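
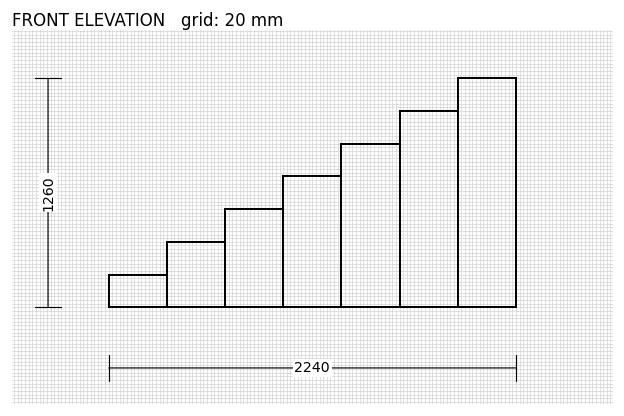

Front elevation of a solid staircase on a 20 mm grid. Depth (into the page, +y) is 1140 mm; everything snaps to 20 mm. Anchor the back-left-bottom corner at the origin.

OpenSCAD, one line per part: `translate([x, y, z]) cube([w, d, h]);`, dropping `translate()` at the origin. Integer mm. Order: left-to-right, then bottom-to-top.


cube([320, 1140, 180]);
translate([320, 0, 0]) cube([320, 1140, 360]);
translate([640, 0, 0]) cube([320, 1140, 540]);
translate([960, 0, 0]) cube([320, 1140, 720]);
translate([1280, 0, 0]) cube([320, 1140, 900]);
translate([1600, 0, 0]) cube([320, 1140, 1080]);
translate([1920, 0, 0]) cube([320, 1140, 1260]);


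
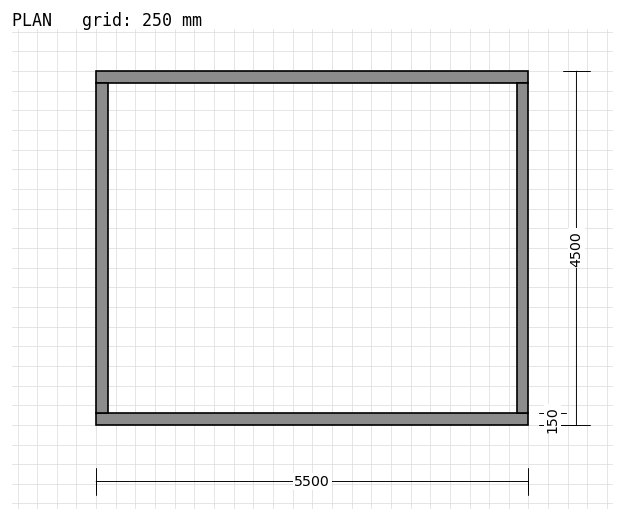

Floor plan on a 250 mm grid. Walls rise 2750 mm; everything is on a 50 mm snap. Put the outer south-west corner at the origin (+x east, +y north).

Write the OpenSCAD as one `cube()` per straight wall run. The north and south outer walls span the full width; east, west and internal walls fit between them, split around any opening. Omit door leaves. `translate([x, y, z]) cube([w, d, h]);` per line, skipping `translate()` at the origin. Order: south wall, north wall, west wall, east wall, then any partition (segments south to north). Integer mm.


cube([5500, 150, 2750]);
translate([0, 4350, 0]) cube([5500, 150, 2750]);
translate([0, 150, 0]) cube([150, 4200, 2750]);
translate([5350, 150, 0]) cube([150, 4200, 2750]);


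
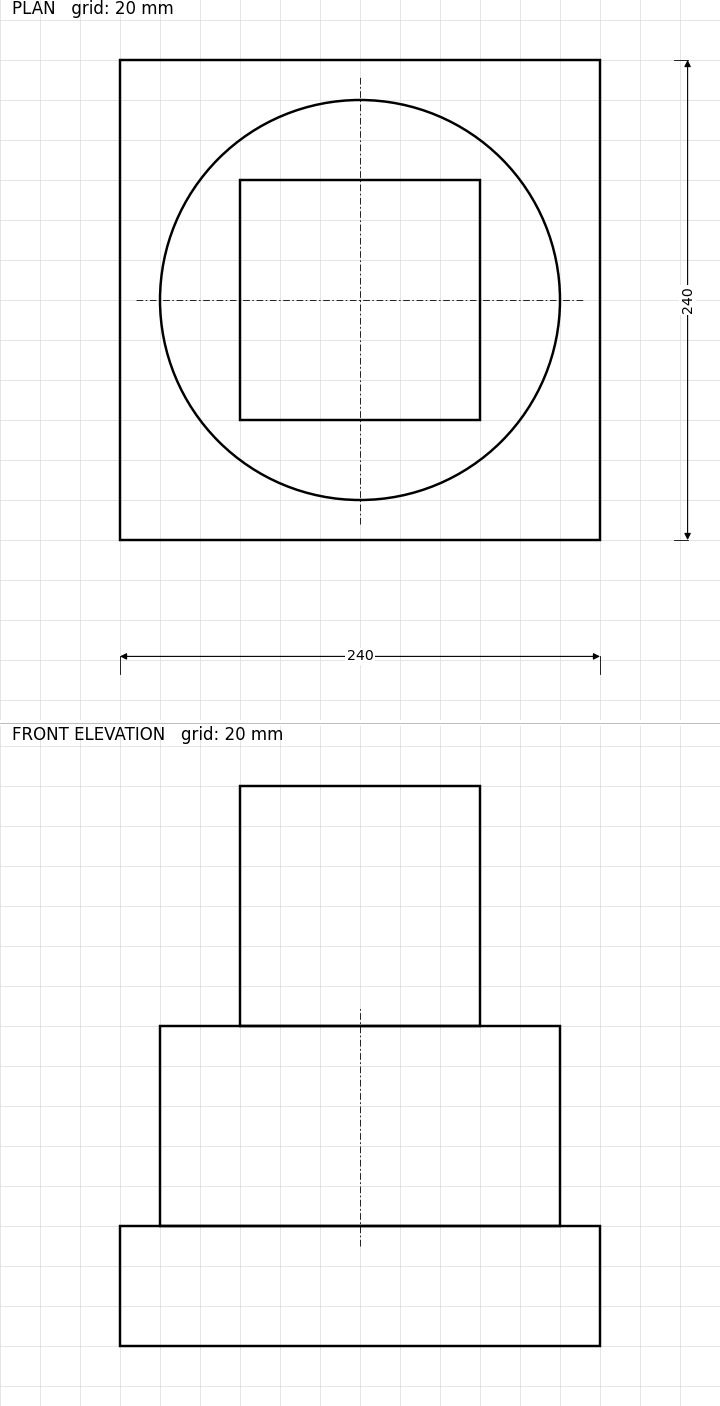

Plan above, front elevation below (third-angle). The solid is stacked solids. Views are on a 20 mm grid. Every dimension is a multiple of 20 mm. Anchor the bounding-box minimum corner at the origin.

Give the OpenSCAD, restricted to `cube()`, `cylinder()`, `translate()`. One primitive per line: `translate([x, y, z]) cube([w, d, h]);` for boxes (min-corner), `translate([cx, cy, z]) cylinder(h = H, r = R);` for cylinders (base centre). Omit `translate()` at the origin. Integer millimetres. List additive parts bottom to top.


cube([240, 240, 60]);
translate([120, 120, 60]) cylinder(h = 100, r = 100);
translate([60, 60, 160]) cube([120, 120, 120]);


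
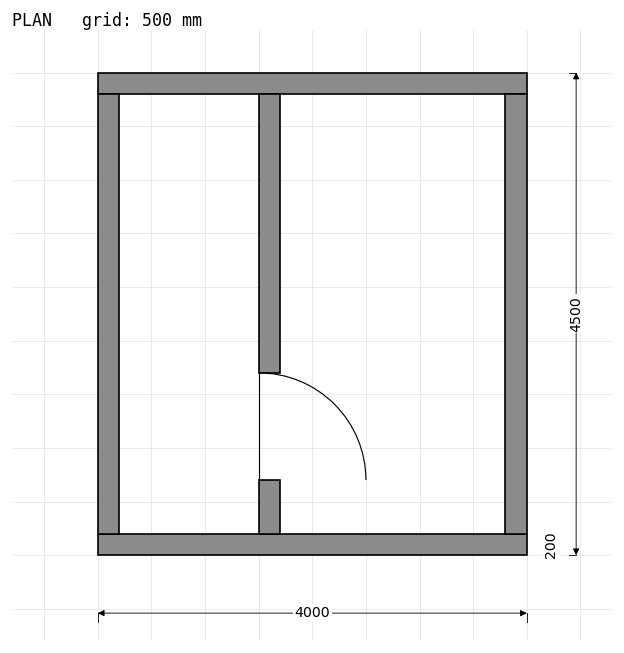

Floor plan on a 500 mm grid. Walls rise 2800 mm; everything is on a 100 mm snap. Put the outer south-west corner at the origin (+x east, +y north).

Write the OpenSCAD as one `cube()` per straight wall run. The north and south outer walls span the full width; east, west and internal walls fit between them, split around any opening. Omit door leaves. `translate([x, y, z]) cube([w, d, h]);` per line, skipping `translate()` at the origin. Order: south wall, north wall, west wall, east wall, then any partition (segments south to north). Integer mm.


cube([4000, 200, 2800]);
translate([0, 4300, 0]) cube([4000, 200, 2800]);
translate([0, 200, 0]) cube([200, 4100, 2800]);
translate([3800, 200, 0]) cube([200, 4100, 2800]);
translate([1500, 200, 0]) cube([200, 500, 2800]);
translate([1500, 1700, 0]) cube([200, 2600, 2800]);


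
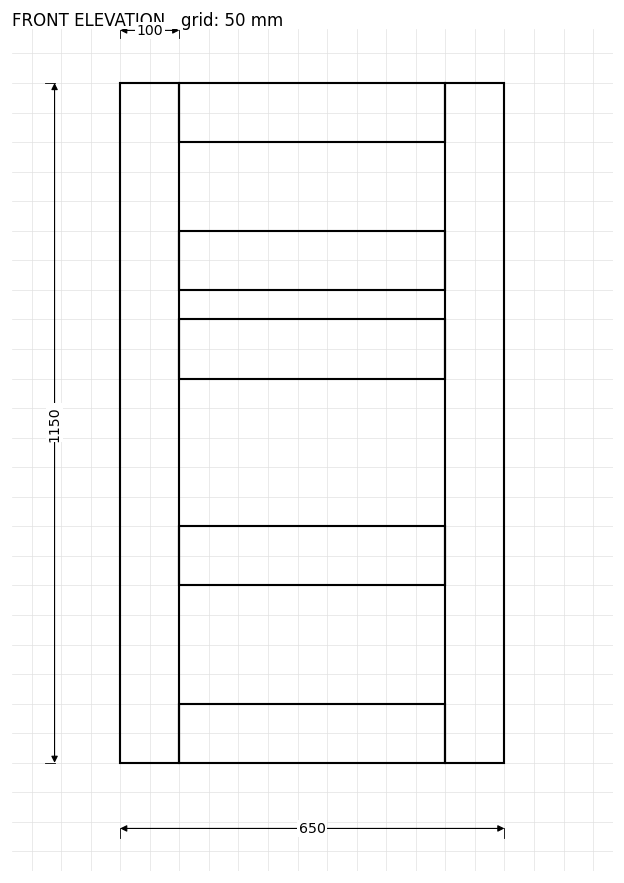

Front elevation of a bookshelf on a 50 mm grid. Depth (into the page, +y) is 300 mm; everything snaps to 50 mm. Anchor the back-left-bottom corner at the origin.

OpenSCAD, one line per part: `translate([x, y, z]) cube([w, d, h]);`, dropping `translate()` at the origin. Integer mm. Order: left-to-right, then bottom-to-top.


cube([100, 300, 1150]);
translate([100, 0, 0]) cube([450, 300, 100]);
translate([100, 0, 300]) cube([450, 300, 100]);
translate([100, 0, 650]) cube([450, 300, 100]);
translate([100, 0, 800]) cube([450, 300, 100]);
translate([100, 0, 1050]) cube([450, 300, 100]);
translate([550, 0, 0]) cube([100, 300, 1150]);


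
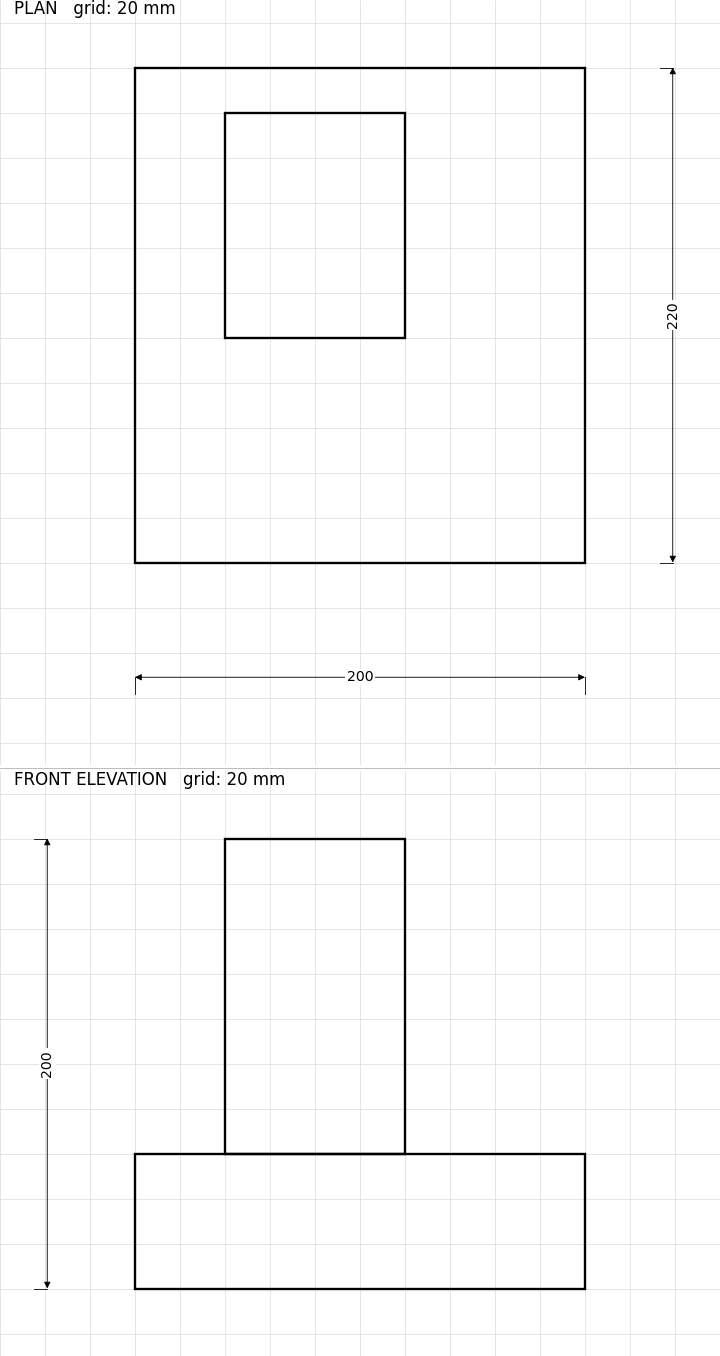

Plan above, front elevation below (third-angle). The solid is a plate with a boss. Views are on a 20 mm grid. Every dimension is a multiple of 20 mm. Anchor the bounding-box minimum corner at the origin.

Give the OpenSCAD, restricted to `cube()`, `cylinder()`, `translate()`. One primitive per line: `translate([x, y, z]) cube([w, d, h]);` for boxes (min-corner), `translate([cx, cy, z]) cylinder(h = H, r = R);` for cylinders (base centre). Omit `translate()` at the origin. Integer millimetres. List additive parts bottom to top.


cube([200, 220, 60]);
translate([40, 100, 60]) cube([80, 100, 140]);


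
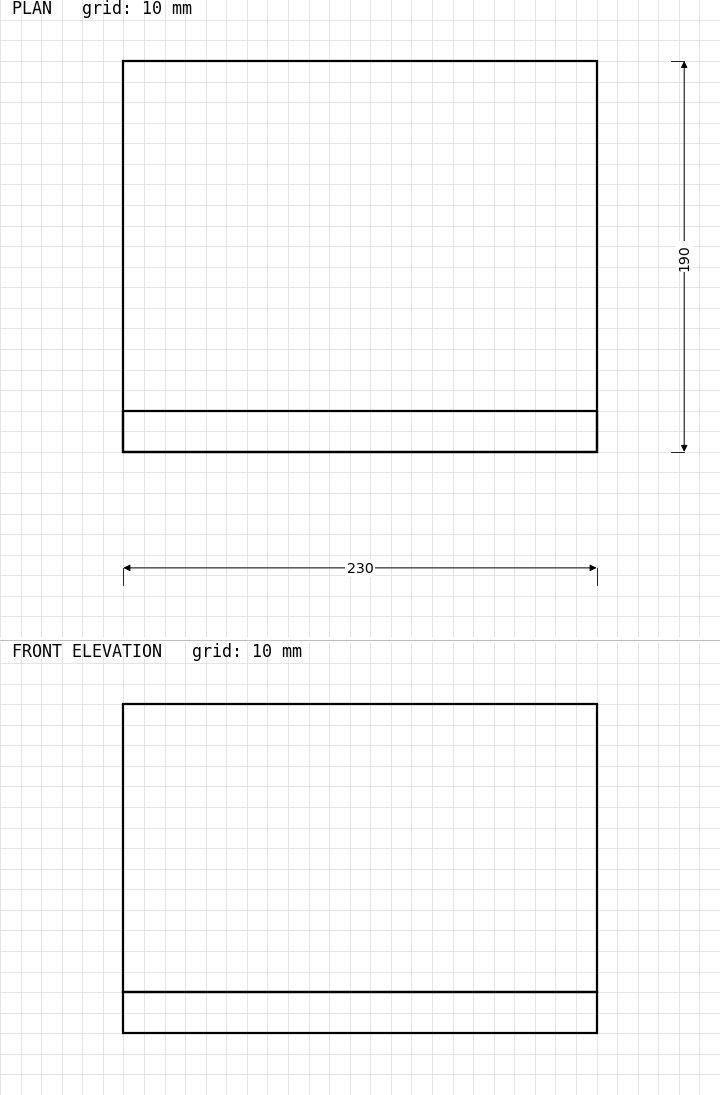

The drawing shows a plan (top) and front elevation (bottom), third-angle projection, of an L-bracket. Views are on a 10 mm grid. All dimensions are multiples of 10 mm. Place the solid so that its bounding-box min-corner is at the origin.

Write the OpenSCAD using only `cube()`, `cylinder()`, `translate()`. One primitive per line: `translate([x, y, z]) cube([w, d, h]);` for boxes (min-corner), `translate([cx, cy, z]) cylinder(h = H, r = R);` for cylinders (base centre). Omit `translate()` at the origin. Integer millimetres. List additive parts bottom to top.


cube([230, 190, 20]);
translate([0, 0, 20]) cube([230, 20, 140]);


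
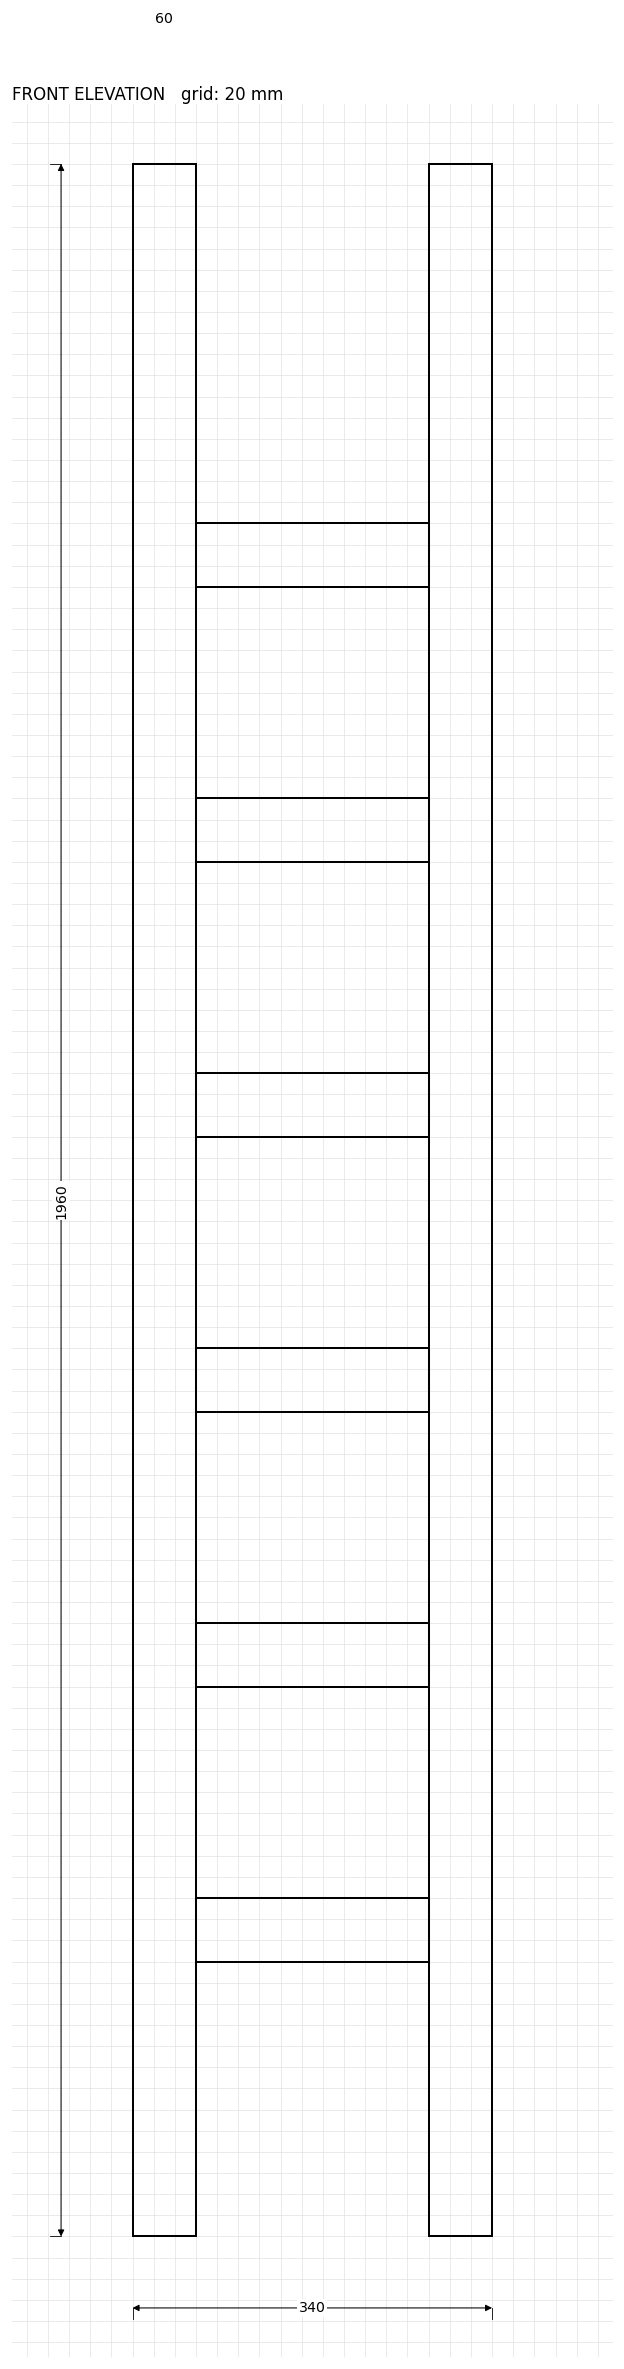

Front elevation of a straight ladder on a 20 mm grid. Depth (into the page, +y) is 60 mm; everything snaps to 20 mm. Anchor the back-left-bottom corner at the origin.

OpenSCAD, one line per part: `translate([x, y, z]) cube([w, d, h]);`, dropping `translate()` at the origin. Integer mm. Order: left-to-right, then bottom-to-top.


cube([60, 60, 1960]);
translate([60, 0, 260]) cube([220, 60, 60]);
translate([60, 0, 520]) cube([220, 60, 60]);
translate([60, 0, 780]) cube([220, 60, 60]);
translate([60, 0, 1040]) cube([220, 60, 60]);
translate([60, 0, 1300]) cube([220, 60, 60]);
translate([60, 0, 1560]) cube([220, 60, 60]);
translate([280, 0, 0]) cube([60, 60, 1960]);


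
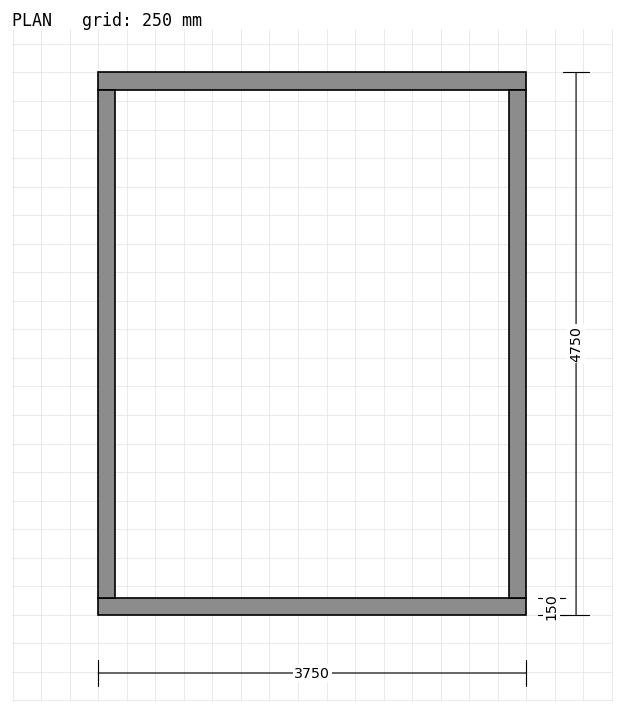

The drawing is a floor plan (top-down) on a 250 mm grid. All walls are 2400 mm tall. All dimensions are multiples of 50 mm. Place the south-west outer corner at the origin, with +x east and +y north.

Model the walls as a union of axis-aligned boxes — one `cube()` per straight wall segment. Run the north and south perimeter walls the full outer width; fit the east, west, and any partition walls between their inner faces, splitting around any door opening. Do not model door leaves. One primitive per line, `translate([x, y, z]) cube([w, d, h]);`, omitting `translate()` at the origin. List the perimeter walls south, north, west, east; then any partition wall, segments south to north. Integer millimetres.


cube([3750, 150, 2400]);
translate([0, 4600, 0]) cube([3750, 150, 2400]);
translate([0, 150, 0]) cube([150, 4450, 2400]);
translate([3600, 150, 0]) cube([150, 4450, 2400]);


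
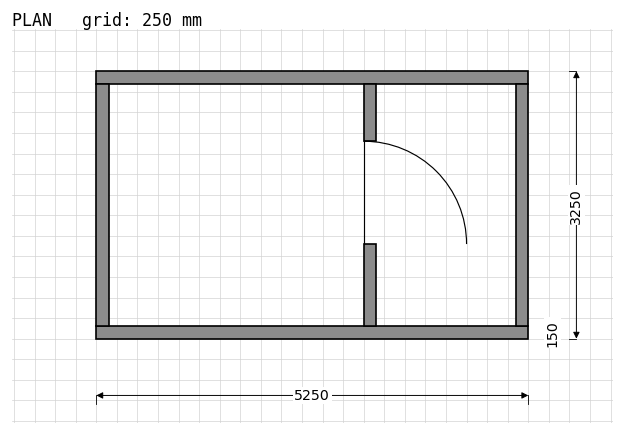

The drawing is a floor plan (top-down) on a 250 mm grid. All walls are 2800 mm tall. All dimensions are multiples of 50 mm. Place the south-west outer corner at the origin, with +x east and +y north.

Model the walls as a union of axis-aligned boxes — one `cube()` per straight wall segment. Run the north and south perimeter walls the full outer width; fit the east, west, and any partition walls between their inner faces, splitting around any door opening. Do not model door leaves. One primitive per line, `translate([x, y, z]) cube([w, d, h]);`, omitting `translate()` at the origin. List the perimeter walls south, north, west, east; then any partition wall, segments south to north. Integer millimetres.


cube([5250, 150, 2800]);
translate([0, 3100, 0]) cube([5250, 150, 2800]);
translate([0, 150, 0]) cube([150, 2950, 2800]);
translate([5100, 150, 0]) cube([150, 2950, 2800]);
translate([3250, 150, 0]) cube([150, 1000, 2800]);
translate([3250, 2400, 0]) cube([150, 700, 2800]);


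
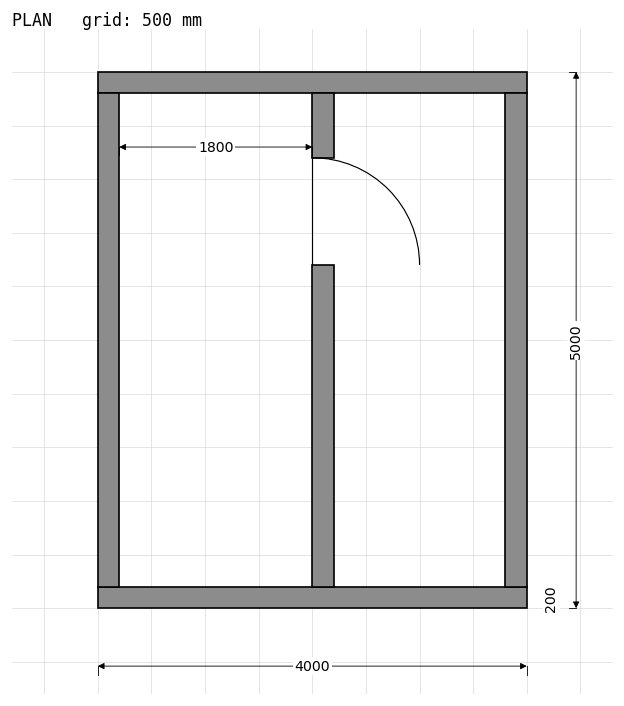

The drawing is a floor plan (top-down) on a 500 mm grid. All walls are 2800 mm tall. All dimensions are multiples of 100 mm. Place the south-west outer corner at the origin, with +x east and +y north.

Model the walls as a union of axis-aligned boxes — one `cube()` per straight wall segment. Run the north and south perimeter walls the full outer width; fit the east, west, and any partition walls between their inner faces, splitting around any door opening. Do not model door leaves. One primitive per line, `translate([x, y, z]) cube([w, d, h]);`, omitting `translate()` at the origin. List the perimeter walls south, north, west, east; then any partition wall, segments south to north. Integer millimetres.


cube([4000, 200, 2800]);
translate([0, 4800, 0]) cube([4000, 200, 2800]);
translate([0, 200, 0]) cube([200, 4600, 2800]);
translate([3800, 200, 0]) cube([200, 4600, 2800]);
translate([2000, 200, 0]) cube([200, 3000, 2800]);
translate([2000, 4200, 0]) cube([200, 600, 2800]);


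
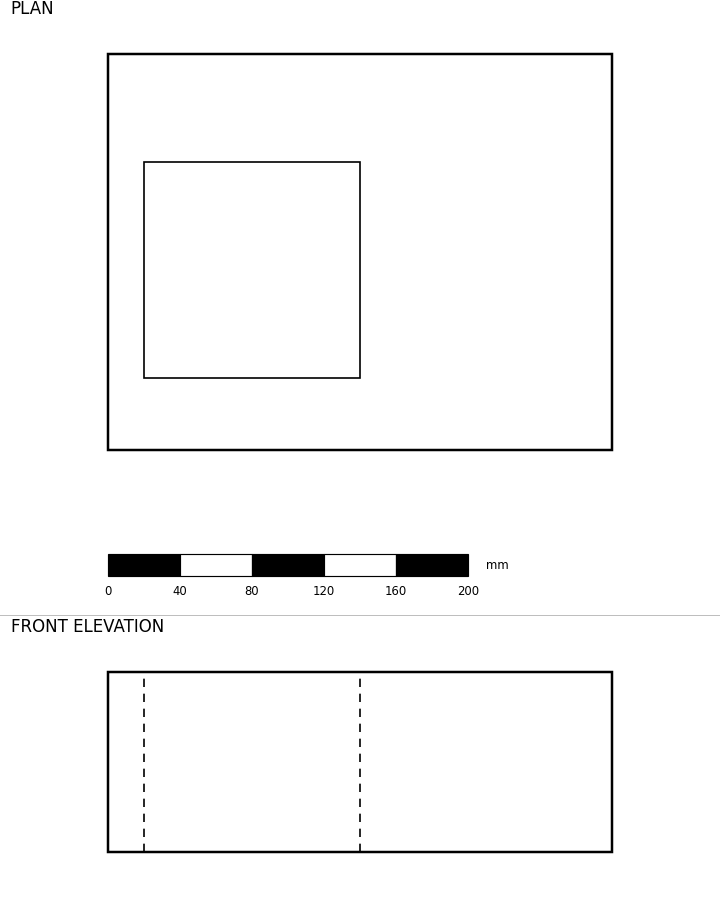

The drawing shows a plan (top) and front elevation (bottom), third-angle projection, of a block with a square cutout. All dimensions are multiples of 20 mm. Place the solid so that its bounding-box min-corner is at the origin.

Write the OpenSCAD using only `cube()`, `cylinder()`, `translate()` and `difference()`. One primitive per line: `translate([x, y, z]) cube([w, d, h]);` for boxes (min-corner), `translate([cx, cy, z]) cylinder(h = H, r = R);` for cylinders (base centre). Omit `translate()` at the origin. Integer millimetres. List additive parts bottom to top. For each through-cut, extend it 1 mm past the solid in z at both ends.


difference() {
  cube([280, 220, 100]);
  translate([20, 40, -1]) cube([120, 120, 102]);
}


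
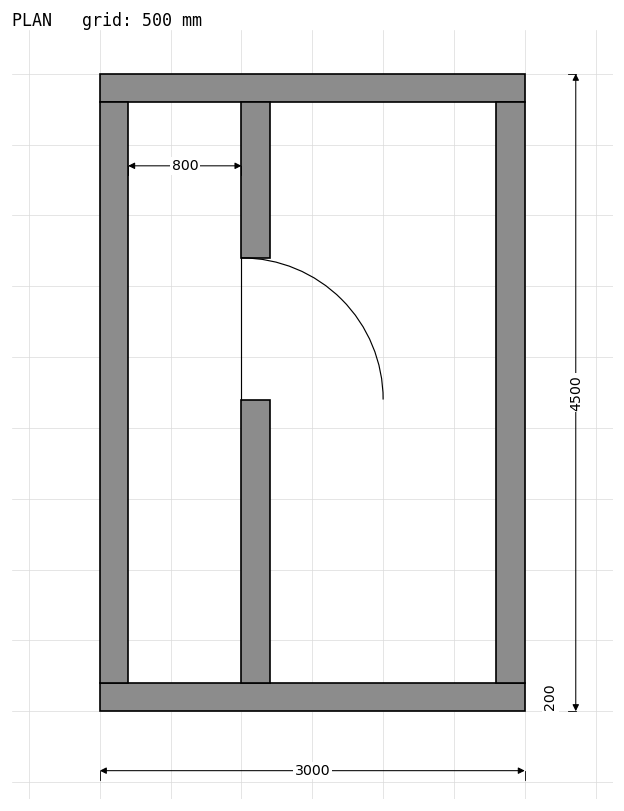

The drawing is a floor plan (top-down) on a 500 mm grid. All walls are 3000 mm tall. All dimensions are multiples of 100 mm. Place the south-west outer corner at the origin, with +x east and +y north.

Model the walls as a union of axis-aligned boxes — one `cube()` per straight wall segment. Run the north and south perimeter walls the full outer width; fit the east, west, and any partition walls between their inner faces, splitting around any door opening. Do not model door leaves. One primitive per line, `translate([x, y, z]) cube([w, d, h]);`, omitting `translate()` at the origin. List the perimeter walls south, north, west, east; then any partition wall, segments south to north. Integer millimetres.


cube([3000, 200, 3000]);
translate([0, 4300, 0]) cube([3000, 200, 3000]);
translate([0, 200, 0]) cube([200, 4100, 3000]);
translate([2800, 200, 0]) cube([200, 4100, 3000]);
translate([1000, 200, 0]) cube([200, 2000, 3000]);
translate([1000, 3200, 0]) cube([200, 1100, 3000]);


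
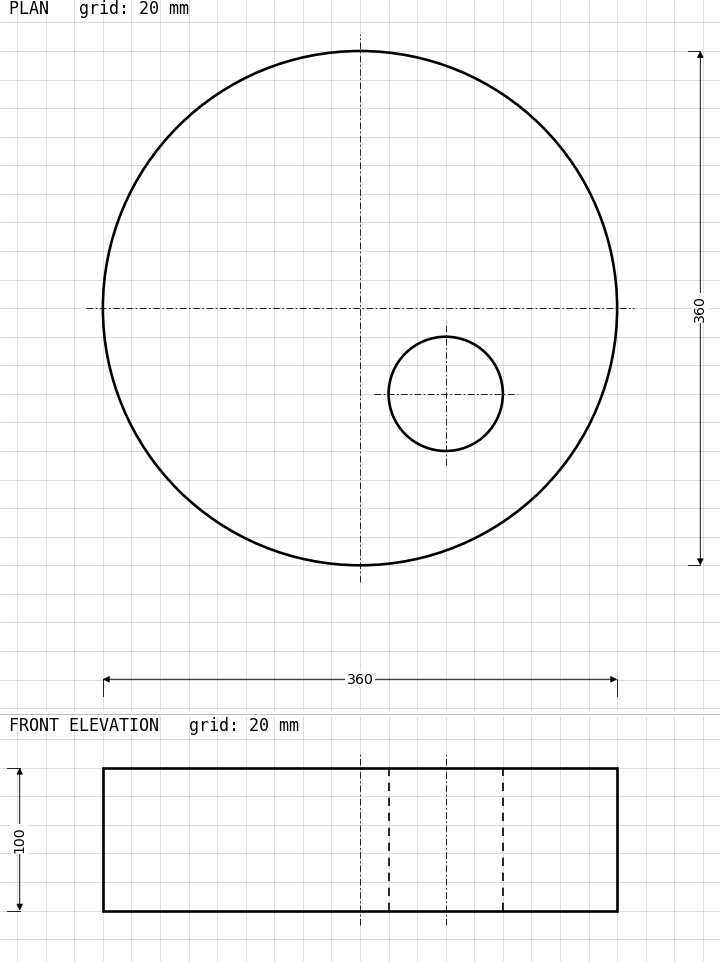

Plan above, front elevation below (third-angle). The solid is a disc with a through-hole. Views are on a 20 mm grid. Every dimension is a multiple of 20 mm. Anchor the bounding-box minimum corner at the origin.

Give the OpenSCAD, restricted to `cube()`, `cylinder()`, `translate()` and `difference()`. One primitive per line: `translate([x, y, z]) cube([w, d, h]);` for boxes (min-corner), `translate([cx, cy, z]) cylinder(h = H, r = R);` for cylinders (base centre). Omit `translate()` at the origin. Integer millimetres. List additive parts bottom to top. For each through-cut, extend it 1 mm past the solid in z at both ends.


difference() {
  translate([180, 180, 0]) cylinder(h = 100, r = 180);
  translate([240, 120, -1]) cylinder(h = 102, r = 40);
}


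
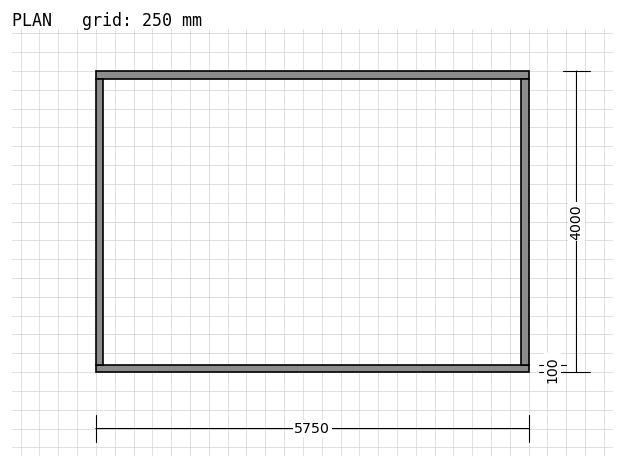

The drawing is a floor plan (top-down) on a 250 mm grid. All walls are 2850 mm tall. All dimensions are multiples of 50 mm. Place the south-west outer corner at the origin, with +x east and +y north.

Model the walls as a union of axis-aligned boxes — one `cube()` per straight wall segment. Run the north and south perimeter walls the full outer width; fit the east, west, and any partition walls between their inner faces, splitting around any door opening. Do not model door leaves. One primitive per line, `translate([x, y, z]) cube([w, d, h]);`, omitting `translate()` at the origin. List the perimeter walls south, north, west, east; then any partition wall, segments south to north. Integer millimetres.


cube([5750, 100, 2850]);
translate([0, 3900, 0]) cube([5750, 100, 2850]);
translate([0, 100, 0]) cube([100, 3800, 2850]);
translate([5650, 100, 0]) cube([100, 3800, 2850]);


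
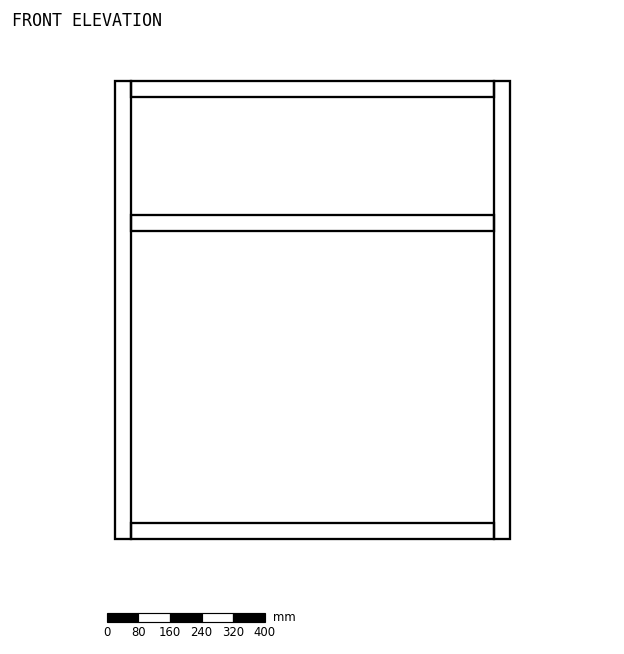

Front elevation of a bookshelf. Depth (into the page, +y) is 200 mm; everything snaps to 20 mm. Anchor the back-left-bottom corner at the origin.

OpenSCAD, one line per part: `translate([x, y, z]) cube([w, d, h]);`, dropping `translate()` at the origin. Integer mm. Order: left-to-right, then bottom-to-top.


cube([40, 200, 1160]);
translate([40, 0, 0]) cube([920, 200, 40]);
translate([40, 0, 780]) cube([920, 200, 40]);
translate([40, 0, 1120]) cube([920, 200, 40]);
translate([960, 0, 0]) cube([40, 200, 1160]);


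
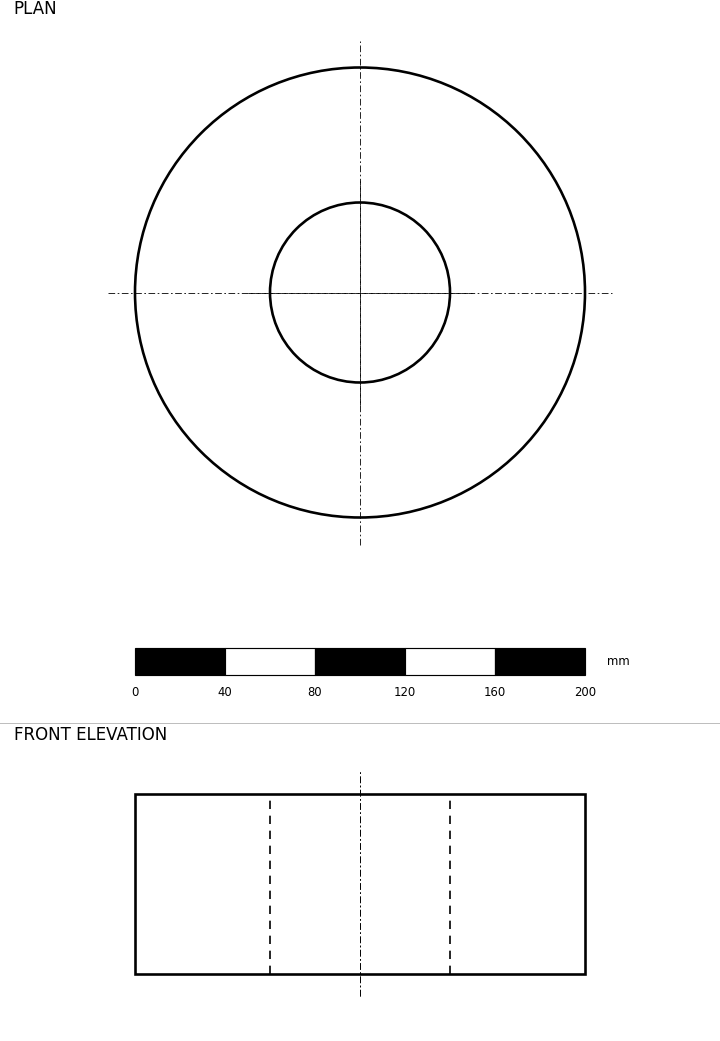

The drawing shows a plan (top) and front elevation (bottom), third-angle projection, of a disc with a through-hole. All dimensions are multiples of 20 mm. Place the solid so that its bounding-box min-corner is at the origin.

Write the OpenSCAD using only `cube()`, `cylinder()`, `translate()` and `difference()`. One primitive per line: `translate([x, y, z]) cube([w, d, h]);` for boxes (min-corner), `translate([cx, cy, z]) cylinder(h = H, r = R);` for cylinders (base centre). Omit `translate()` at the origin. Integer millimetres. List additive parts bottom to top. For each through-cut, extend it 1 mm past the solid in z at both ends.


difference() {
  translate([100, 100, 0]) cylinder(h = 80, r = 100);
  translate([100, 100, -1]) cylinder(h = 82, r = 40);
}


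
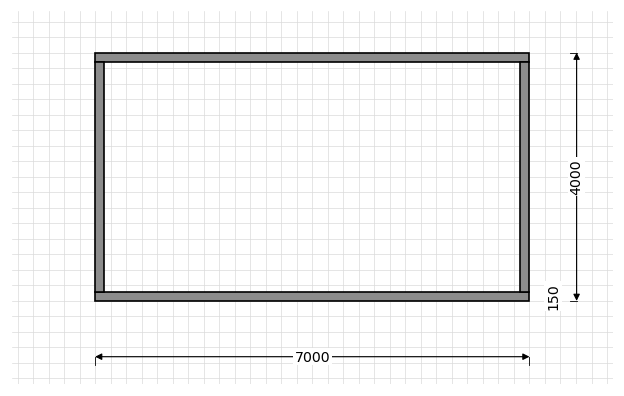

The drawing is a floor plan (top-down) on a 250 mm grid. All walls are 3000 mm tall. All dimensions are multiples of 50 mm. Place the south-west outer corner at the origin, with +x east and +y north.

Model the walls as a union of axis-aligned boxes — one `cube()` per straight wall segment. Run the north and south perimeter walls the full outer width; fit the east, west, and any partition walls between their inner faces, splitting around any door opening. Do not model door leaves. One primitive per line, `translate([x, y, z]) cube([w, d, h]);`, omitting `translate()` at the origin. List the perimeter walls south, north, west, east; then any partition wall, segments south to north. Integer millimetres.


cube([7000, 150, 3000]);
translate([0, 3850, 0]) cube([7000, 150, 3000]);
translate([0, 150, 0]) cube([150, 3700, 3000]);
translate([6850, 150, 0]) cube([150, 3700, 3000]);


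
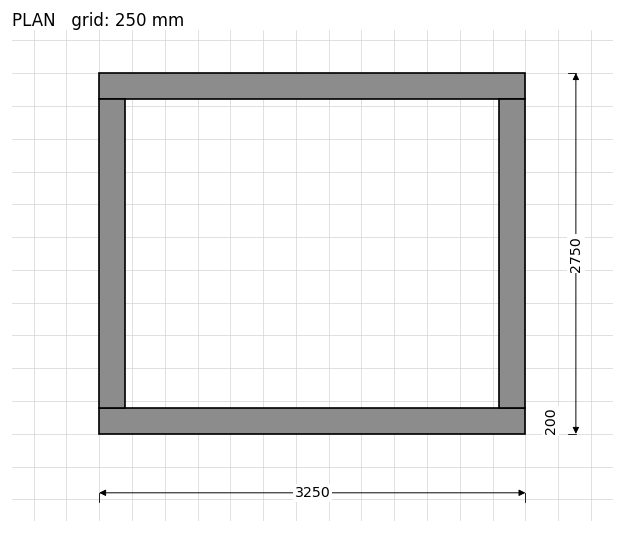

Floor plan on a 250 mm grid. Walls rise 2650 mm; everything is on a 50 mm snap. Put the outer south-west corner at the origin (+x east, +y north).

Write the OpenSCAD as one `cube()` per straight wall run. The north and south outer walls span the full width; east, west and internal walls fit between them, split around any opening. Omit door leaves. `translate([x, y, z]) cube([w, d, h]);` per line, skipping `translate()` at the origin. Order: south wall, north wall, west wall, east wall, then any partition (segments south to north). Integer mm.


cube([3250, 200, 2650]);
translate([0, 2550, 0]) cube([3250, 200, 2650]);
translate([0, 200, 0]) cube([200, 2350, 2650]);
translate([3050, 200, 0]) cube([200, 2350, 2650]);


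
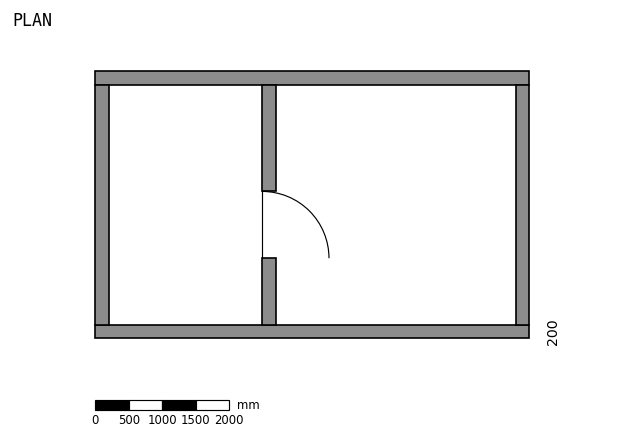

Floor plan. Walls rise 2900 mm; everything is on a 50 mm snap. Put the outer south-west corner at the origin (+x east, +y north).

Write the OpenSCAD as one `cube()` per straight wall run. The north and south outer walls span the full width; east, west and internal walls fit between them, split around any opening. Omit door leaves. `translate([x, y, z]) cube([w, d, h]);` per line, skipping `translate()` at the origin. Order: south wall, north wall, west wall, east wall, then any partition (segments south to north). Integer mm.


cube([6500, 200, 2900]);
translate([0, 3800, 0]) cube([6500, 200, 2900]);
translate([0, 200, 0]) cube([200, 3600, 2900]);
translate([6300, 200, 0]) cube([200, 3600, 2900]);
translate([2500, 200, 0]) cube([200, 1000, 2900]);
translate([2500, 2200, 0]) cube([200, 1600, 2900]);


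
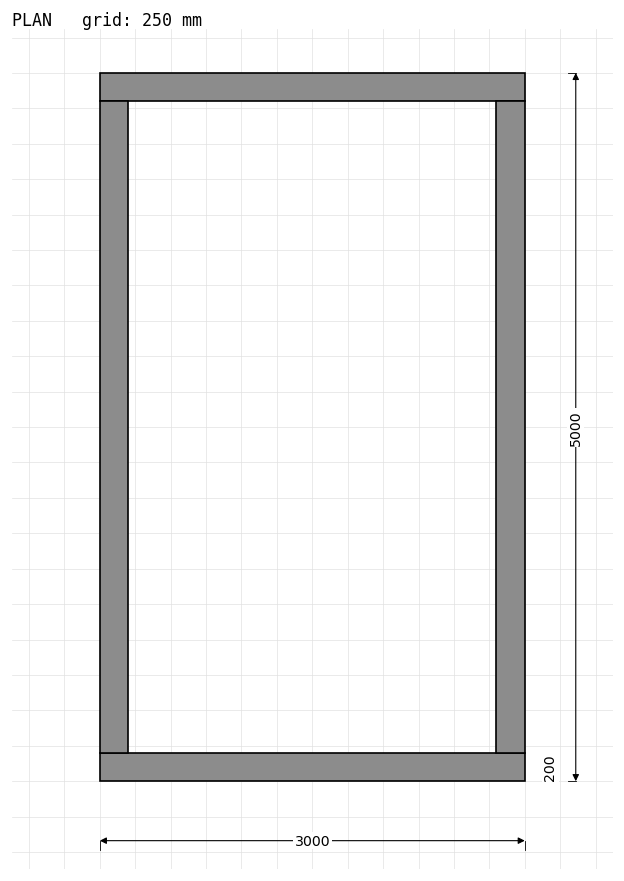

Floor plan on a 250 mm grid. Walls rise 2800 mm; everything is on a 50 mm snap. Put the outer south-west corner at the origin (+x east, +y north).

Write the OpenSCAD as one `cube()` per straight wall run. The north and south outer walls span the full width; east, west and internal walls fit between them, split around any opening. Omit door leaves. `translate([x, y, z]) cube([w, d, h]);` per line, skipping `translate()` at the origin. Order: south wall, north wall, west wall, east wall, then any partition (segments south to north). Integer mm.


cube([3000, 200, 2800]);
translate([0, 4800, 0]) cube([3000, 200, 2800]);
translate([0, 200, 0]) cube([200, 4600, 2800]);
translate([2800, 200, 0]) cube([200, 4600, 2800]);


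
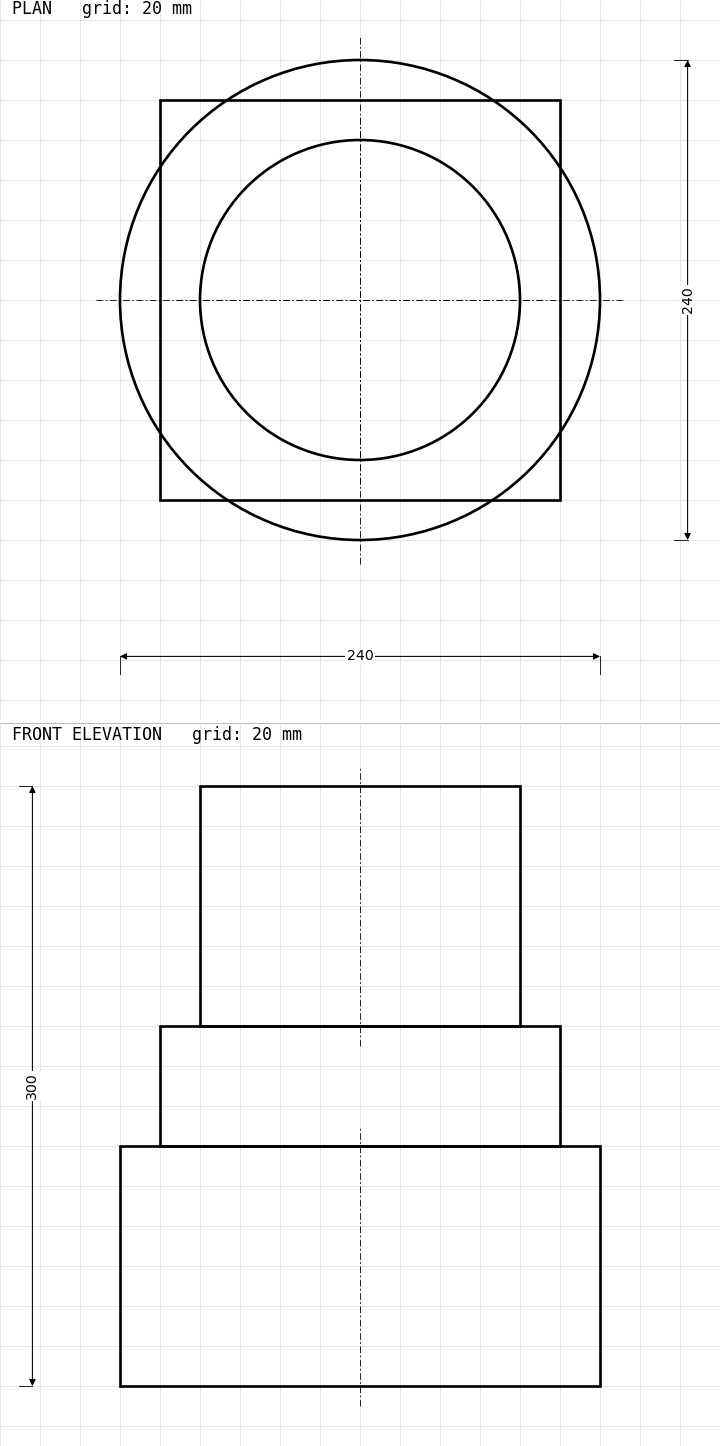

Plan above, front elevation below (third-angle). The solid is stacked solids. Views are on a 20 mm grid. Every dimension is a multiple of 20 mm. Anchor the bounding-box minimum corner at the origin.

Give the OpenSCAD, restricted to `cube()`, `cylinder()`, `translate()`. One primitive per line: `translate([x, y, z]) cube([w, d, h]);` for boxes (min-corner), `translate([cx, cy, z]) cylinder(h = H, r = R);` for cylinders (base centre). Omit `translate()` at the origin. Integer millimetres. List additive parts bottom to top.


translate([120, 120, 0]) cylinder(h = 120, r = 120);
translate([20, 20, 120]) cube([200, 200, 60]);
translate([120, 120, 180]) cylinder(h = 120, r = 80);


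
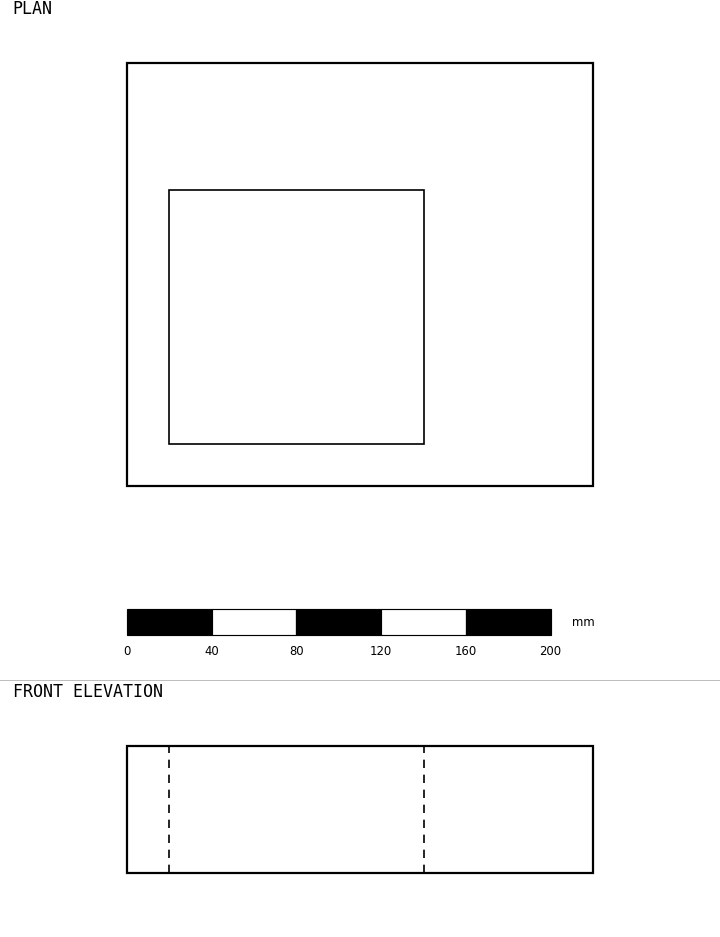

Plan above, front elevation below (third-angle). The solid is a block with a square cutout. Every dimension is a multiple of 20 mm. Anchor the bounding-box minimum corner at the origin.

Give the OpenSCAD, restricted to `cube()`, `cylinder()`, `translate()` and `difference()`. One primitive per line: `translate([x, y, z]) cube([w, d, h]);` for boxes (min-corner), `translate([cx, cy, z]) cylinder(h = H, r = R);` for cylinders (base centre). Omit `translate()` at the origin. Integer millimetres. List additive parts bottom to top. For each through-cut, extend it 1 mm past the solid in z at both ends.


difference() {
  cube([220, 200, 60]);
  translate([20, 20, -1]) cube([120, 120, 62]);
}


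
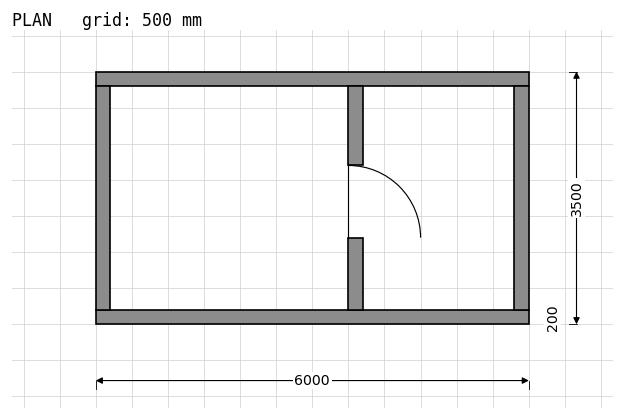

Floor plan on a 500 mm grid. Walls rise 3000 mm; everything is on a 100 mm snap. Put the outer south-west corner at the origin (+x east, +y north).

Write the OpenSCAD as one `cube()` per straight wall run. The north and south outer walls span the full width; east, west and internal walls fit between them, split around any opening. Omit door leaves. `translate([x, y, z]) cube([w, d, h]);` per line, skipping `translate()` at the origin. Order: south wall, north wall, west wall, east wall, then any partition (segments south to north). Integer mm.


cube([6000, 200, 3000]);
translate([0, 3300, 0]) cube([6000, 200, 3000]);
translate([0, 200, 0]) cube([200, 3100, 3000]);
translate([5800, 200, 0]) cube([200, 3100, 3000]);
translate([3500, 200, 0]) cube([200, 1000, 3000]);
translate([3500, 2200, 0]) cube([200, 1100, 3000]);


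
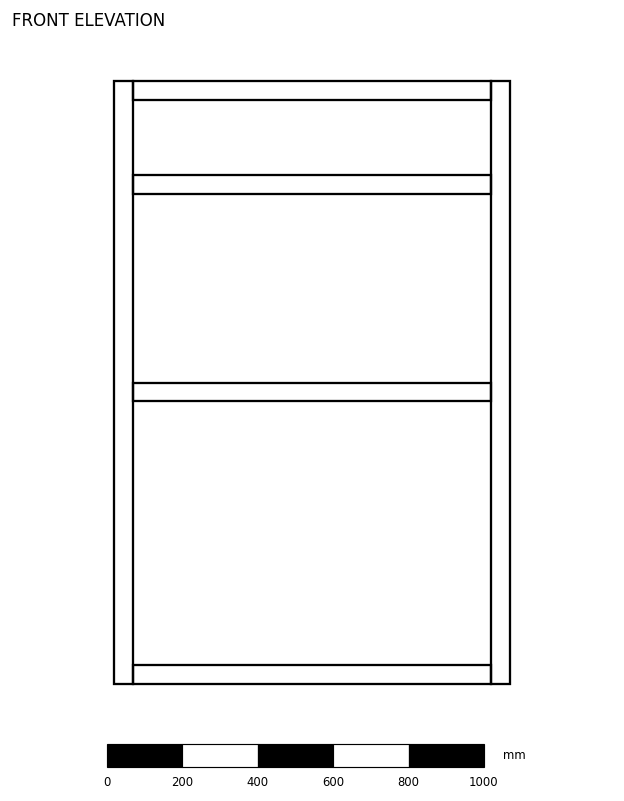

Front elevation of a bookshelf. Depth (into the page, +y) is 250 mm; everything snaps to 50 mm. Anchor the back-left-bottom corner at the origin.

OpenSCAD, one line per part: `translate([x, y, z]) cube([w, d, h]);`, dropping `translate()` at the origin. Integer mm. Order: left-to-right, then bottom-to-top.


cube([50, 250, 1600]);
translate([50, 0, 0]) cube([950, 250, 50]);
translate([50, 0, 750]) cube([950, 250, 50]);
translate([50, 0, 1300]) cube([950, 250, 50]);
translate([50, 0, 1550]) cube([950, 250, 50]);
translate([1000, 0, 0]) cube([50, 250, 1600]);


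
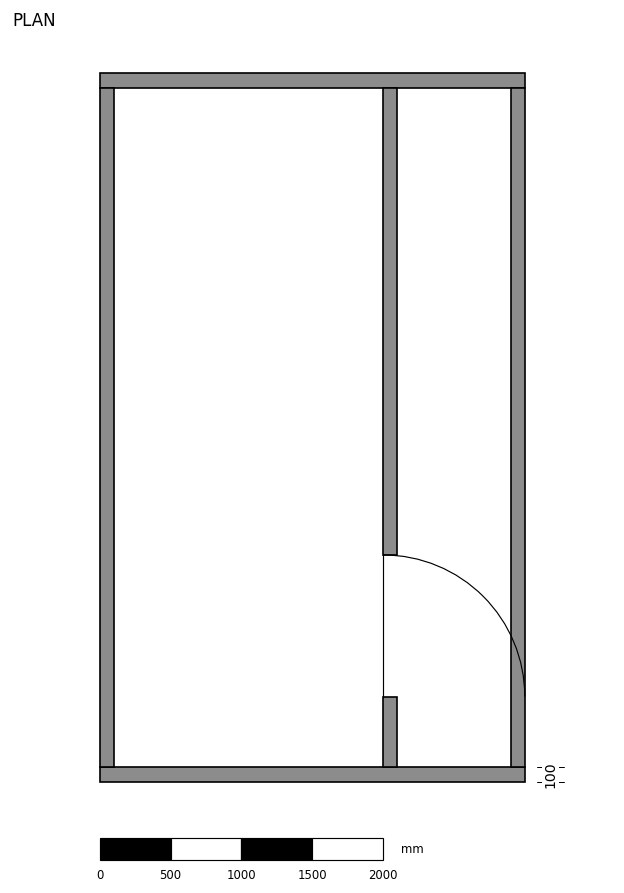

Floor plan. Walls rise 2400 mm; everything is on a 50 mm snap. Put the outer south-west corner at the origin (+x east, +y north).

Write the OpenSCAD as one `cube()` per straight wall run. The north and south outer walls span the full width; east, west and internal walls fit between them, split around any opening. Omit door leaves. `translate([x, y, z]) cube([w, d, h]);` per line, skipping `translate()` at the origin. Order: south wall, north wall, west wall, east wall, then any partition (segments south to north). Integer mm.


cube([3000, 100, 2400]);
translate([0, 4900, 0]) cube([3000, 100, 2400]);
translate([0, 100, 0]) cube([100, 4800, 2400]);
translate([2900, 100, 0]) cube([100, 4800, 2400]);
translate([2000, 100, 0]) cube([100, 500, 2400]);
translate([2000, 1600, 0]) cube([100, 3300, 2400]);


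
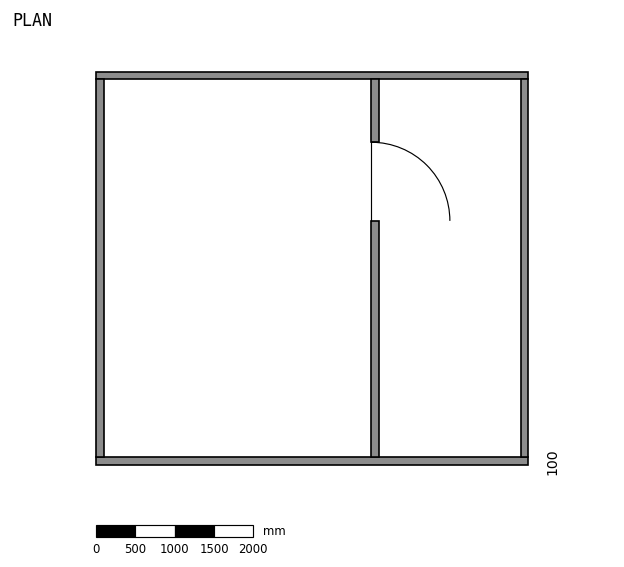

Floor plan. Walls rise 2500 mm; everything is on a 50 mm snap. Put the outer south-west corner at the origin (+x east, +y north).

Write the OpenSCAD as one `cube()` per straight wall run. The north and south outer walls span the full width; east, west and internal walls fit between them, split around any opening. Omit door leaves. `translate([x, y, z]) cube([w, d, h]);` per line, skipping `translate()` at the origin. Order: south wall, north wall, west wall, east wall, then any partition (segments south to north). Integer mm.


cube([5500, 100, 2500]);
translate([0, 4900, 0]) cube([5500, 100, 2500]);
translate([0, 100, 0]) cube([100, 4800, 2500]);
translate([5400, 100, 0]) cube([100, 4800, 2500]);
translate([3500, 100, 0]) cube([100, 3000, 2500]);
translate([3500, 4100, 0]) cube([100, 800, 2500]);


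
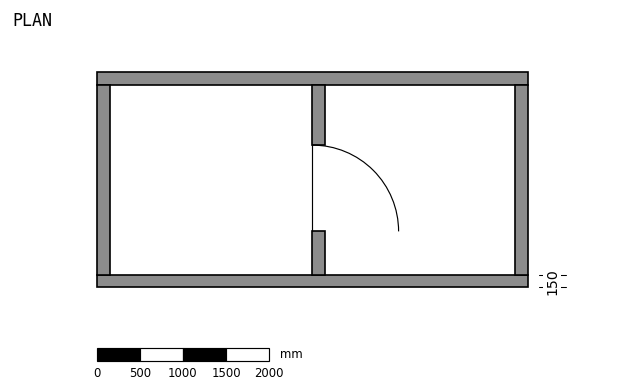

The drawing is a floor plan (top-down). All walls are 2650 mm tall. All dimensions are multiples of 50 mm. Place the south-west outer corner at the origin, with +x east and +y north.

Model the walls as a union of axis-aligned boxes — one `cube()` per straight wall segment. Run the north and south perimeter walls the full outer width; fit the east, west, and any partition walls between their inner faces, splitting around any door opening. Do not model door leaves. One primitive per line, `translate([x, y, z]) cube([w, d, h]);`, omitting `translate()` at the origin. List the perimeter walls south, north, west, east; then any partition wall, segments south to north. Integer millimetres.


cube([5000, 150, 2650]);
translate([0, 2350, 0]) cube([5000, 150, 2650]);
translate([0, 150, 0]) cube([150, 2200, 2650]);
translate([4850, 150, 0]) cube([150, 2200, 2650]);
translate([2500, 150, 0]) cube([150, 500, 2650]);
translate([2500, 1650, 0]) cube([150, 700, 2650]);


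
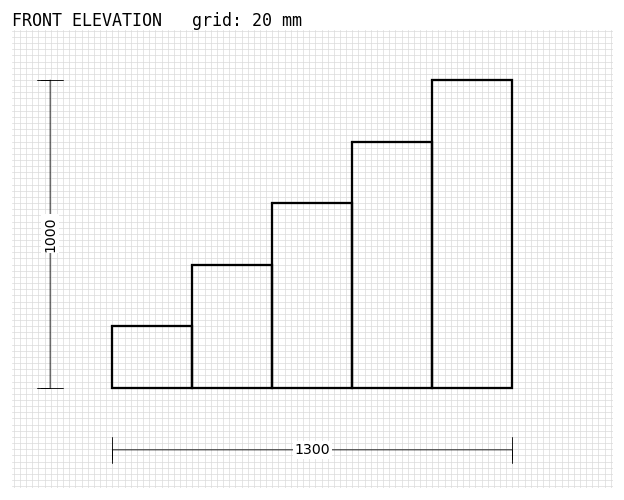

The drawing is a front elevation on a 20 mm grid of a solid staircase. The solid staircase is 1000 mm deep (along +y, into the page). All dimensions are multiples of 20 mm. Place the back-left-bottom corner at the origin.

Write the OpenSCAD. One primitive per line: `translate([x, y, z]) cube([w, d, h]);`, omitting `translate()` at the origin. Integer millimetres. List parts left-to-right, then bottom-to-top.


cube([260, 1000, 200]);
translate([260, 0, 0]) cube([260, 1000, 400]);
translate([520, 0, 0]) cube([260, 1000, 600]);
translate([780, 0, 0]) cube([260, 1000, 800]);
translate([1040, 0, 0]) cube([260, 1000, 1000]);


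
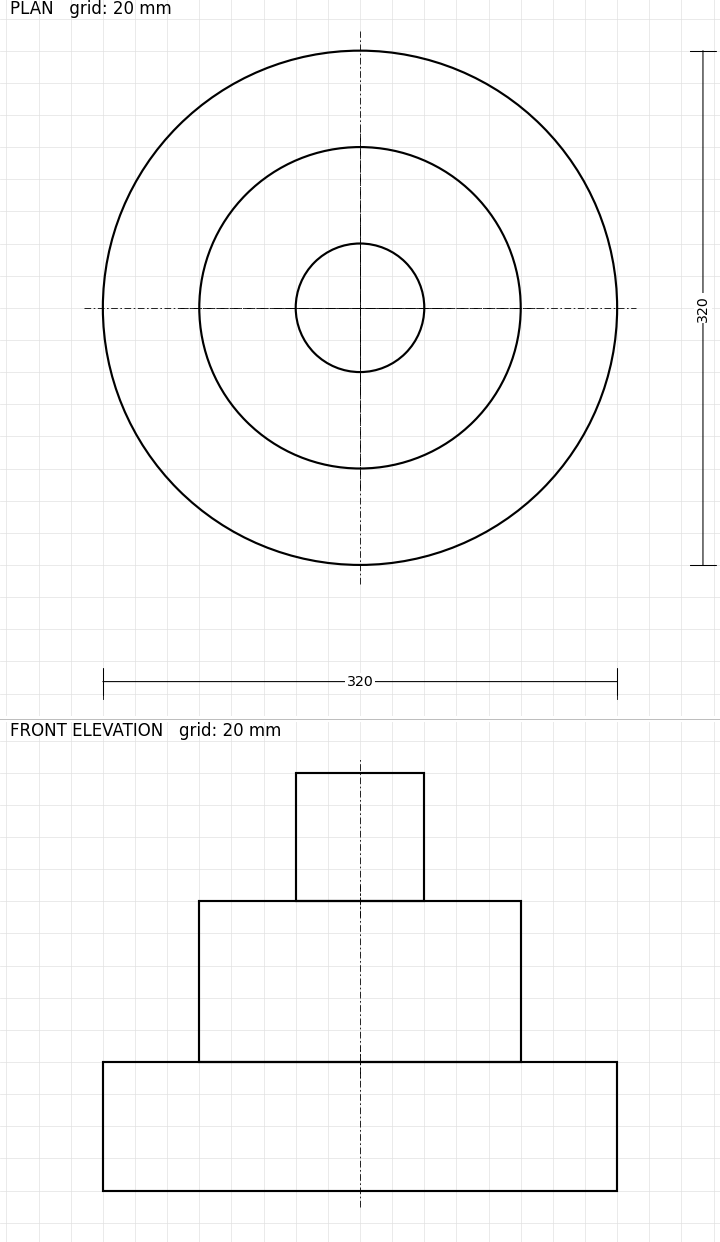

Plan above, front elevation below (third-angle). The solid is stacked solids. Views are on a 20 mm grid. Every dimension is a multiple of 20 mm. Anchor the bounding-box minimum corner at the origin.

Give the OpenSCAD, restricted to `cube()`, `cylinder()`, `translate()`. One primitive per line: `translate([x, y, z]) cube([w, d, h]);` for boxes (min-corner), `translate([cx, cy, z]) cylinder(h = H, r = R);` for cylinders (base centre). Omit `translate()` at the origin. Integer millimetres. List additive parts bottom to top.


translate([160, 160, 0]) cylinder(h = 80, r = 160);
translate([160, 160, 80]) cylinder(h = 100, r = 100);
translate([160, 160, 180]) cylinder(h = 80, r = 40);


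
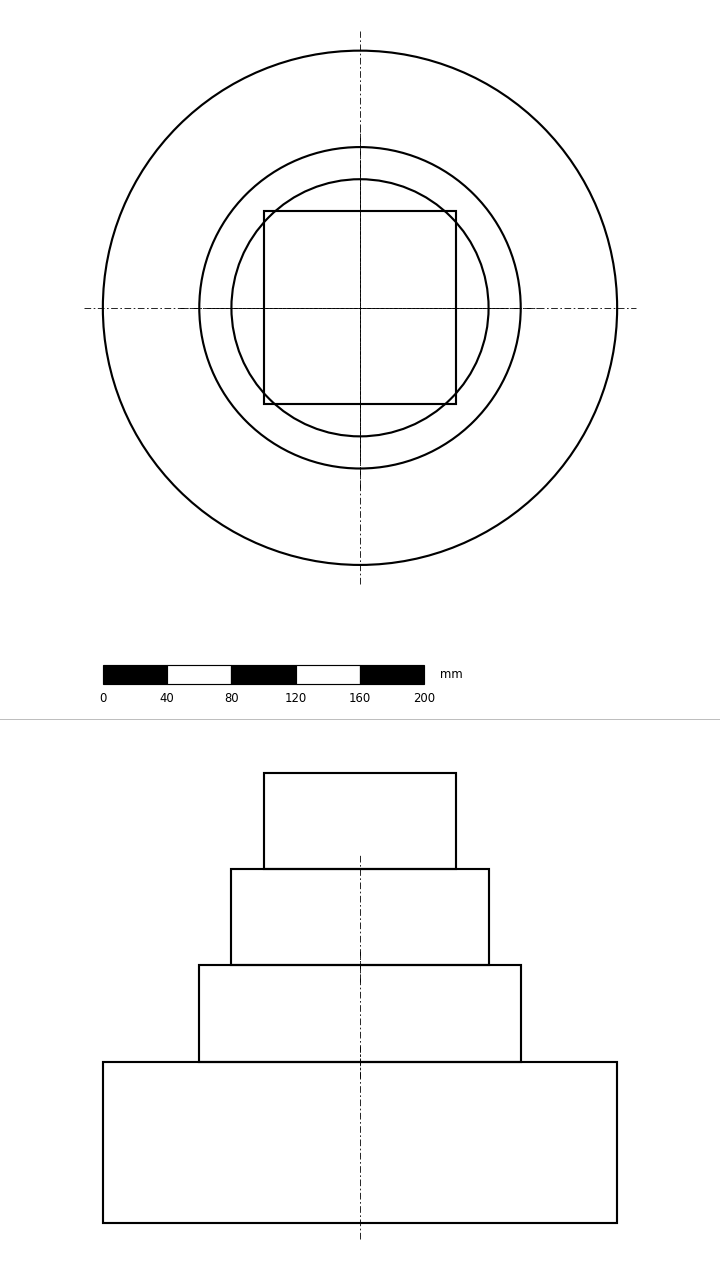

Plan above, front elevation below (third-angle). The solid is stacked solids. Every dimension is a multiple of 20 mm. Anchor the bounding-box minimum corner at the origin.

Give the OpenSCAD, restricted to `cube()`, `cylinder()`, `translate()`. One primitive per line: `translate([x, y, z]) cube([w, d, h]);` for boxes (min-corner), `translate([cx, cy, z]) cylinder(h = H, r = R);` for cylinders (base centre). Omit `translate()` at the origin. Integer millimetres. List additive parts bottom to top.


translate([160, 160, 0]) cylinder(h = 100, r = 160);
translate([160, 160, 100]) cylinder(h = 60, r = 100);
translate([160, 160, 160]) cylinder(h = 60, r = 80);
translate([100, 100, 220]) cube([120, 120, 60]);


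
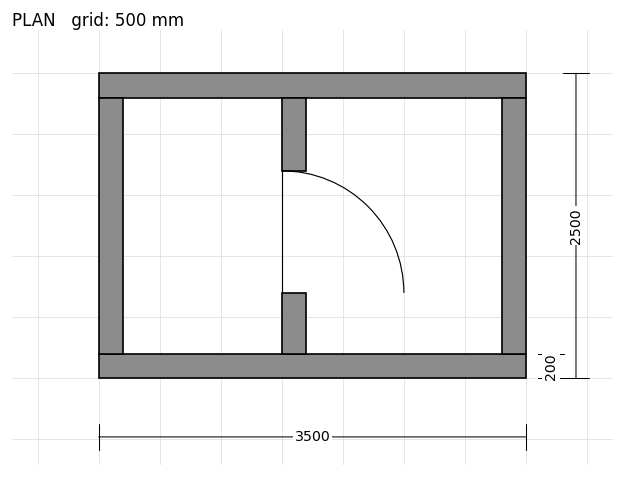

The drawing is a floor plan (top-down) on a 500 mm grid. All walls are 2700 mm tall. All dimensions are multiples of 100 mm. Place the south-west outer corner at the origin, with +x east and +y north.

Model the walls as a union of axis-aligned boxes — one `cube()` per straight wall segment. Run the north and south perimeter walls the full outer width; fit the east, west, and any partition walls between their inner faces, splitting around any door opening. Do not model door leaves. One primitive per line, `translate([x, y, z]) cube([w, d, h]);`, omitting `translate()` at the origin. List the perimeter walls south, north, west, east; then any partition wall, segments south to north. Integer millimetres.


cube([3500, 200, 2700]);
translate([0, 2300, 0]) cube([3500, 200, 2700]);
translate([0, 200, 0]) cube([200, 2100, 2700]);
translate([3300, 200, 0]) cube([200, 2100, 2700]);
translate([1500, 200, 0]) cube([200, 500, 2700]);
translate([1500, 1700, 0]) cube([200, 600, 2700]);


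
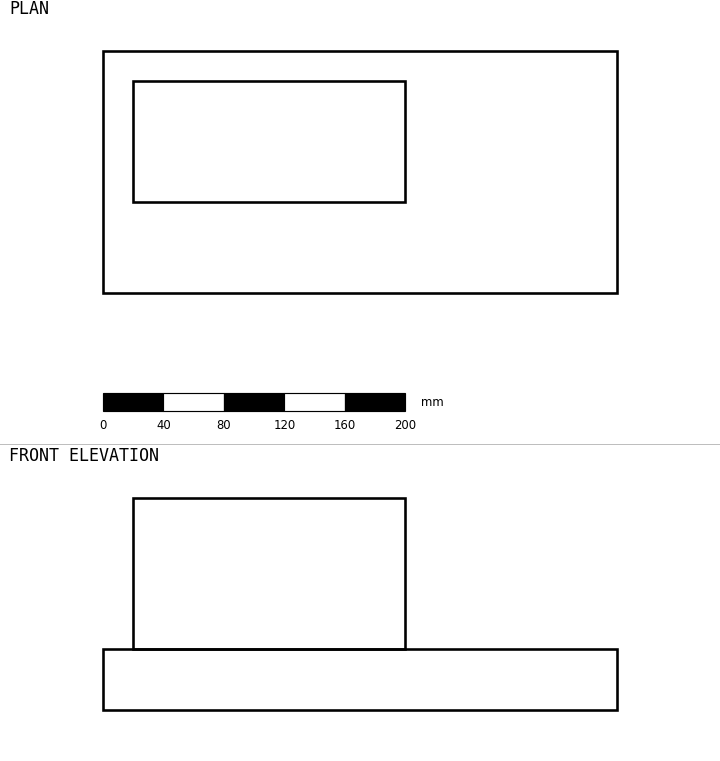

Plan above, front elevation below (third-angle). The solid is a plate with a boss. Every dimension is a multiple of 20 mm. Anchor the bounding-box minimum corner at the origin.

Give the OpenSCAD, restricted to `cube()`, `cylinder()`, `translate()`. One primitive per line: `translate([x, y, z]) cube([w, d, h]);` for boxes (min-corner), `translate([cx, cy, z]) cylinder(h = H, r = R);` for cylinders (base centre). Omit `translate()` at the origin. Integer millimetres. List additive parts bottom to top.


cube([340, 160, 40]);
translate([20, 60, 40]) cube([180, 80, 100]);


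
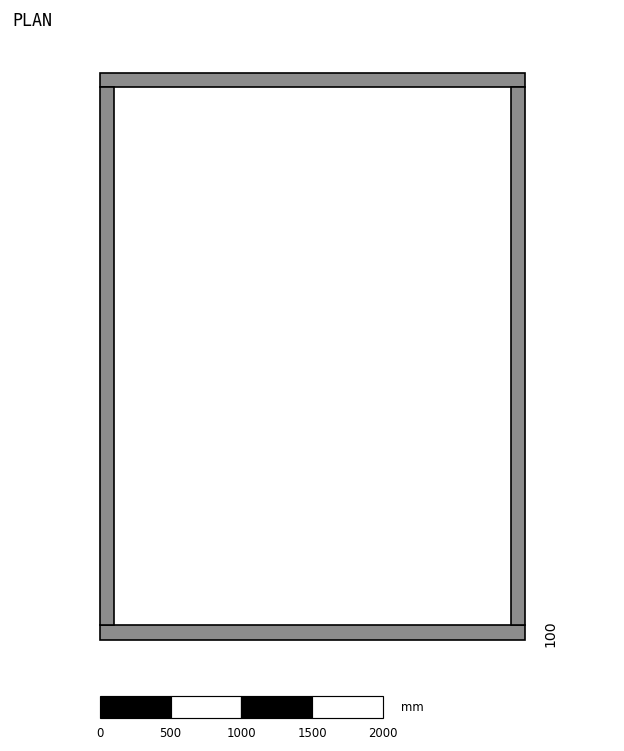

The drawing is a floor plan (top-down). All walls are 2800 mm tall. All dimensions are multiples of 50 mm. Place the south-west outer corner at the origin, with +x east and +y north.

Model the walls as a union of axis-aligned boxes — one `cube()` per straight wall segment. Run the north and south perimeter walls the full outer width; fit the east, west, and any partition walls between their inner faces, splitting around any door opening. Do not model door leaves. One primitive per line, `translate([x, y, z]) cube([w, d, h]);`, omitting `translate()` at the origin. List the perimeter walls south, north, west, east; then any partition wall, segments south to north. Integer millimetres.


cube([3000, 100, 2800]);
translate([0, 3900, 0]) cube([3000, 100, 2800]);
translate([0, 100, 0]) cube([100, 3800, 2800]);
translate([2900, 100, 0]) cube([100, 3800, 2800]);


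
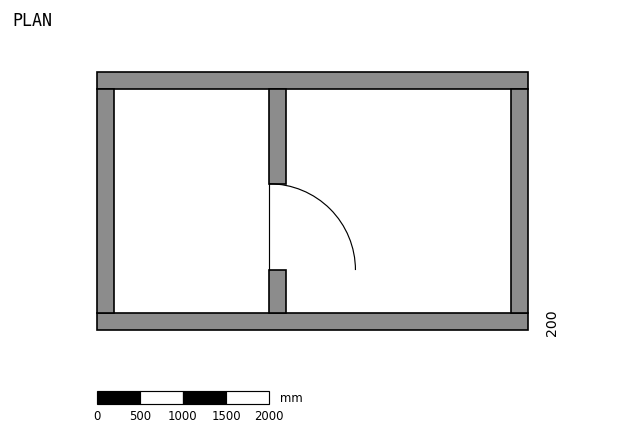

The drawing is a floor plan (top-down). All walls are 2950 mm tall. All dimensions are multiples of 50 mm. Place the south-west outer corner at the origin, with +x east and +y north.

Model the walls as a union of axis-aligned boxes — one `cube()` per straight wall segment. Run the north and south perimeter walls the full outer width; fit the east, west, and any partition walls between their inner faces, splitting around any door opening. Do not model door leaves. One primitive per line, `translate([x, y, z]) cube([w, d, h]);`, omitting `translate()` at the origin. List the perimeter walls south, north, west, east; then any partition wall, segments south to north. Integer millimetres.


cube([5000, 200, 2950]);
translate([0, 2800, 0]) cube([5000, 200, 2950]);
translate([0, 200, 0]) cube([200, 2600, 2950]);
translate([4800, 200, 0]) cube([200, 2600, 2950]);
translate([2000, 200, 0]) cube([200, 500, 2950]);
translate([2000, 1700, 0]) cube([200, 1100, 2950]);


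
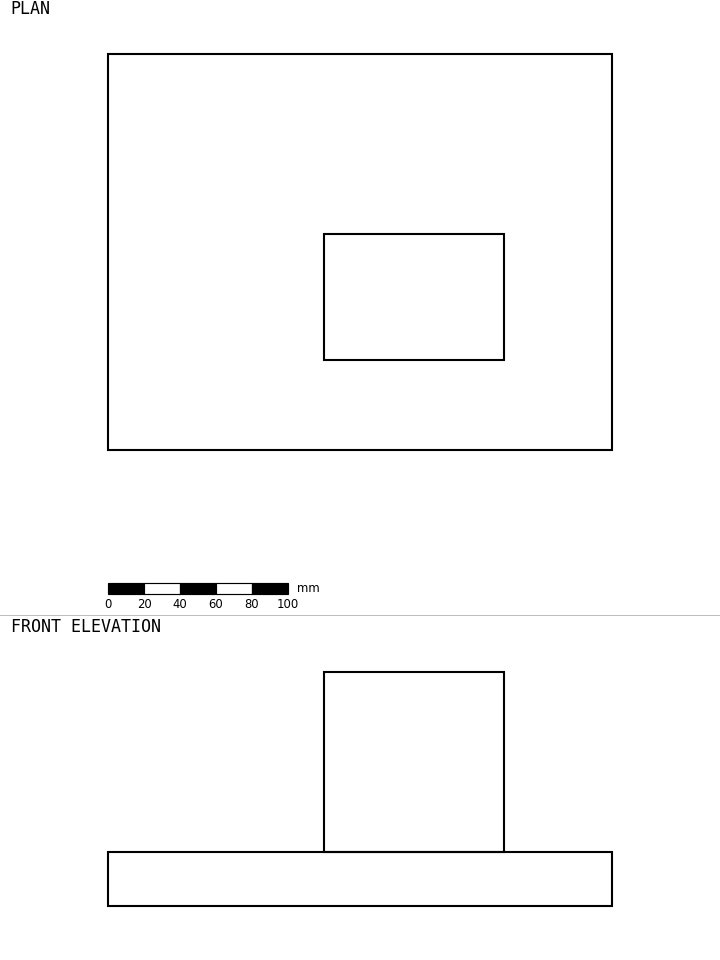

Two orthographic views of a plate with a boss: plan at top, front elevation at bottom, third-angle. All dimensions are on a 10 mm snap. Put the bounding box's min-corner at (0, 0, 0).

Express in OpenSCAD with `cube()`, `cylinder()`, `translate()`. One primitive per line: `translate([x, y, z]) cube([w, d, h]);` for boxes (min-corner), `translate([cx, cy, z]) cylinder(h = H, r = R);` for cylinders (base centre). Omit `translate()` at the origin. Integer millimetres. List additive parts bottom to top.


cube([280, 220, 30]);
translate([120, 50, 30]) cube([100, 70, 100]);


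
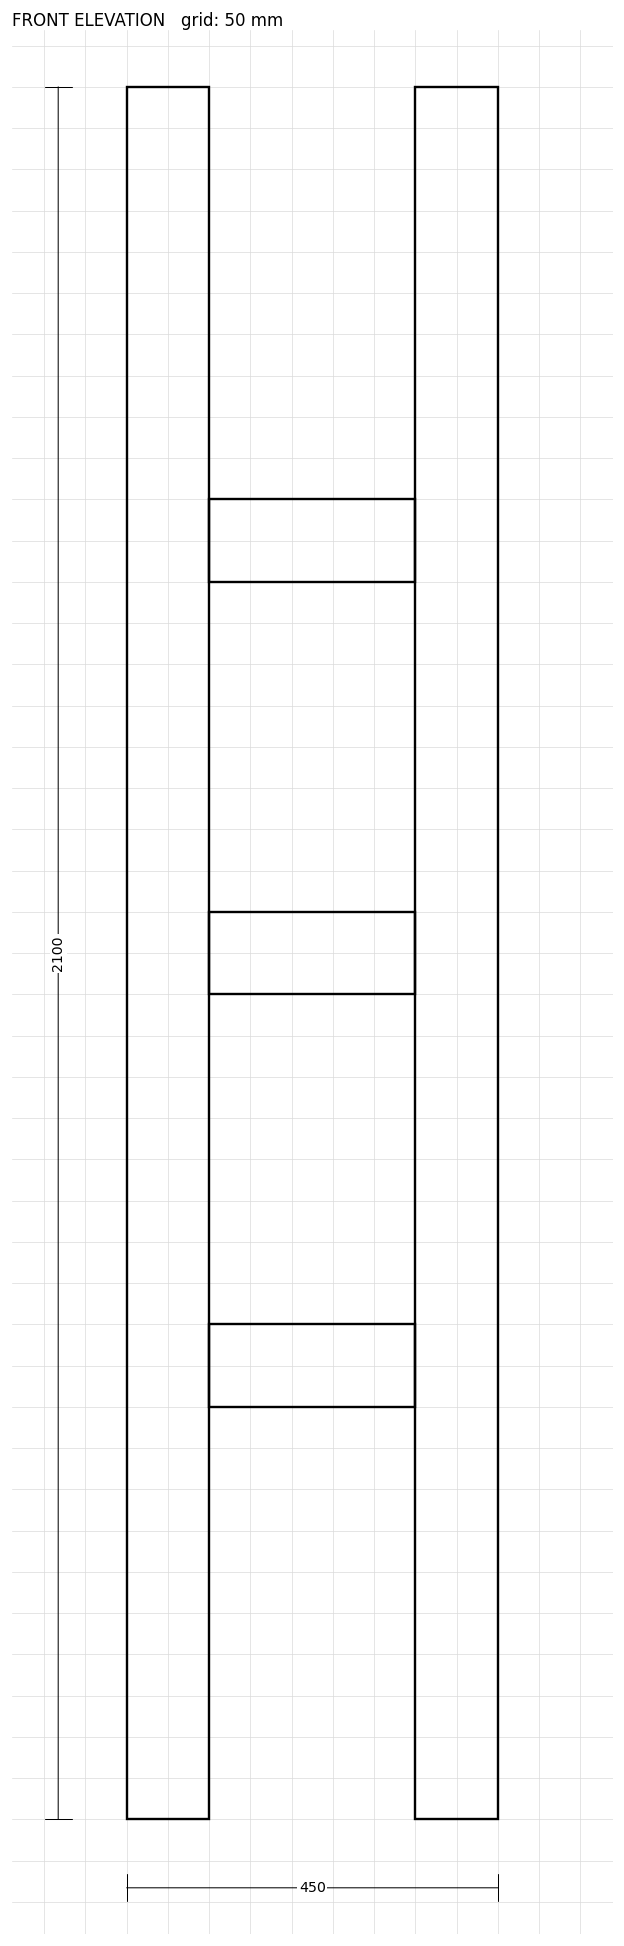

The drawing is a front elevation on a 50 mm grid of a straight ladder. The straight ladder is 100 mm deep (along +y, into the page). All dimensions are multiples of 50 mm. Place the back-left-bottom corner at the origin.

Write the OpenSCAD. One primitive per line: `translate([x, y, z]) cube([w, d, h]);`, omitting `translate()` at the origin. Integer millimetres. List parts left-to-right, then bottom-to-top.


cube([100, 100, 2100]);
translate([100, 0, 500]) cube([250, 100, 100]);
translate([100, 0, 1000]) cube([250, 100, 100]);
translate([100, 0, 1500]) cube([250, 100, 100]);
translate([350, 0, 0]) cube([100, 100, 2100]);
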